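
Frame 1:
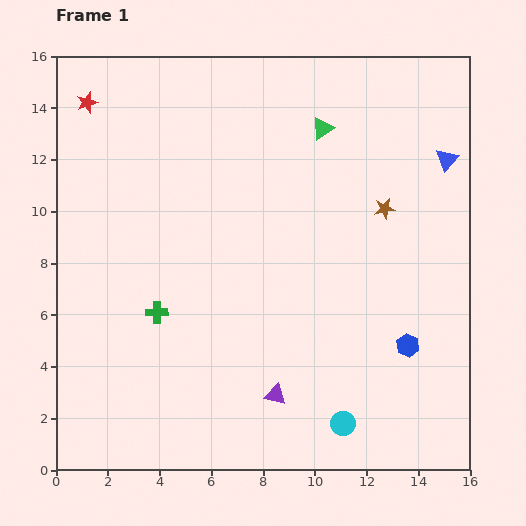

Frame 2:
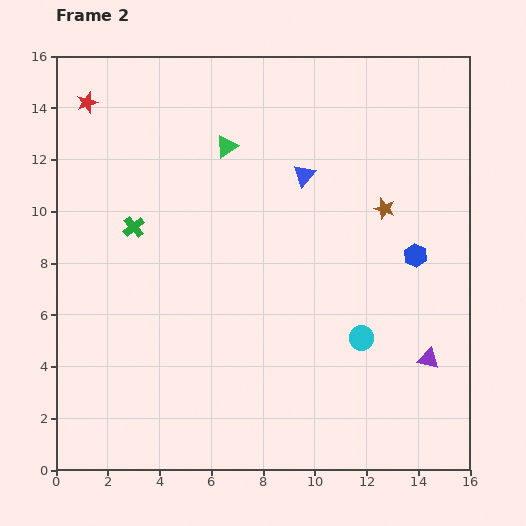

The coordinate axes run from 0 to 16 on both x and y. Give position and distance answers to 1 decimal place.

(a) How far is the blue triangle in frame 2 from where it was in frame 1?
5.5

The blue triangle moved from (15.1, 12.0) to (9.6, 11.4), a distance of √(5.5² + 0.6²) ≈ 5.5.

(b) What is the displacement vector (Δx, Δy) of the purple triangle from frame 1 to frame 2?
(5.9, 1.4)

The purple triangle was at (8.5, 2.9) in frame 1 and (14.4, 4.3) in frame 2.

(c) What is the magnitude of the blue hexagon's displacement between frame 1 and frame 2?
3.5

The blue hexagon moved from (13.6, 4.8) to (13.9, 8.3), a distance of √(0.3² + 3.5²) ≈ 3.5.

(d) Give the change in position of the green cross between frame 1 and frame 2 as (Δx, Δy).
(-0.9, 3.3)

The green cross was at (3.9, 6.1) in frame 1 and (3.0, 9.4) in frame 2.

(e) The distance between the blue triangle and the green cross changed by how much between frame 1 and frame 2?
-5.8

Distance in frame 1: 12.7. Distance in frame 2: 6.9.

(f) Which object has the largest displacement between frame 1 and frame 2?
the purple triangle

(moved 6.1; next 5.5)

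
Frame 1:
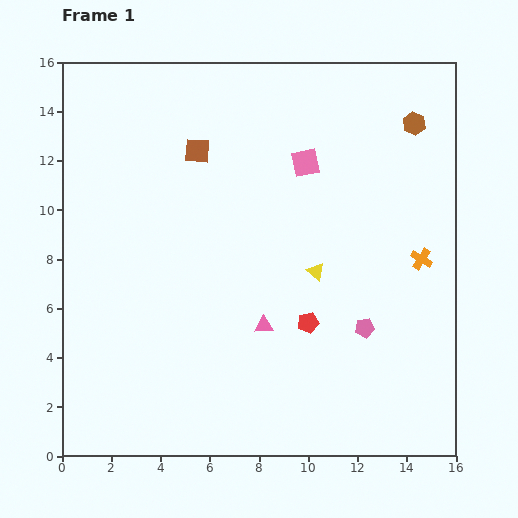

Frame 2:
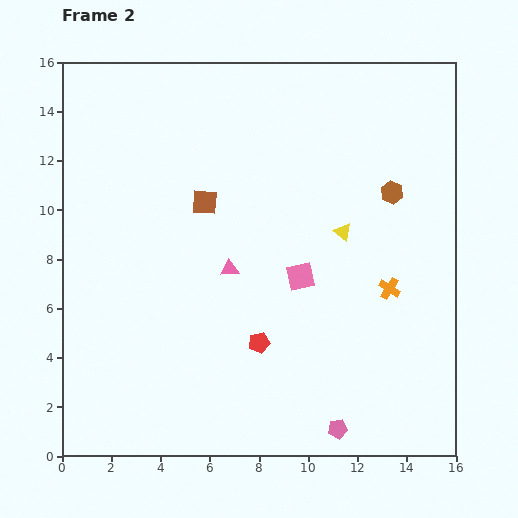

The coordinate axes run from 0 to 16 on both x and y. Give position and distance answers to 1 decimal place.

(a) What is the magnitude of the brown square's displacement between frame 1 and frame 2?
2.1

The brown square moved from (5.5, 12.4) to (5.8, 10.3), a distance of √(0.3² + 2.1²) ≈ 2.1.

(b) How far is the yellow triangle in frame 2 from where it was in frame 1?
1.9

The yellow triangle moved from (10.3, 7.5) to (11.4, 9.1), a distance of √(1.1² + 1.6²) ≈ 1.9.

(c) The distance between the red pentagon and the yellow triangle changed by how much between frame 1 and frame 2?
+3.5

Distance in frame 1: 2.1. Distance in frame 2: 5.6.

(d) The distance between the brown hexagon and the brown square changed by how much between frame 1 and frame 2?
-1.3

Distance in frame 1: 8.9. Distance in frame 2: 7.6.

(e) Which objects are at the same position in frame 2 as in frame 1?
none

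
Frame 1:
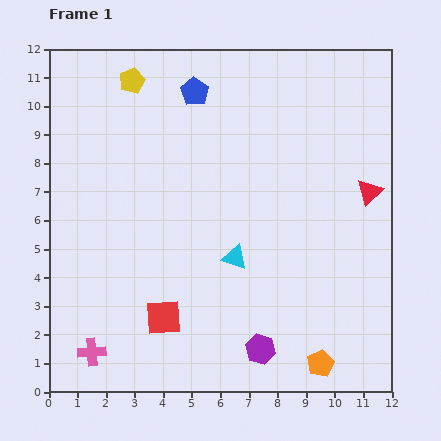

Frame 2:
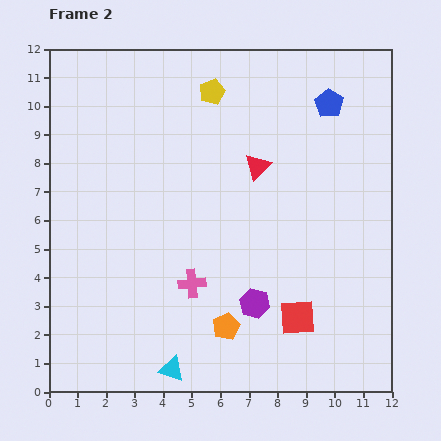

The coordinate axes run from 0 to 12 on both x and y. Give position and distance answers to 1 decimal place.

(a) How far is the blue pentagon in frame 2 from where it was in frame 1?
4.7

The blue pentagon moved from (5.1, 10.5) to (9.8, 10.1), a distance of √(4.7² + 0.4²) ≈ 4.7.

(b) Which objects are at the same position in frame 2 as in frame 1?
none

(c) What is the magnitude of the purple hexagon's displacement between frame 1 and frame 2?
1.6

The purple hexagon moved from (7.4, 1.5) to (7.2, 3.1), a distance of √(0.2² + 1.6²) ≈ 1.6.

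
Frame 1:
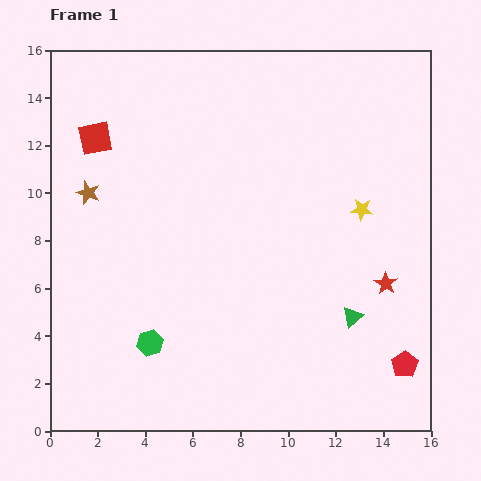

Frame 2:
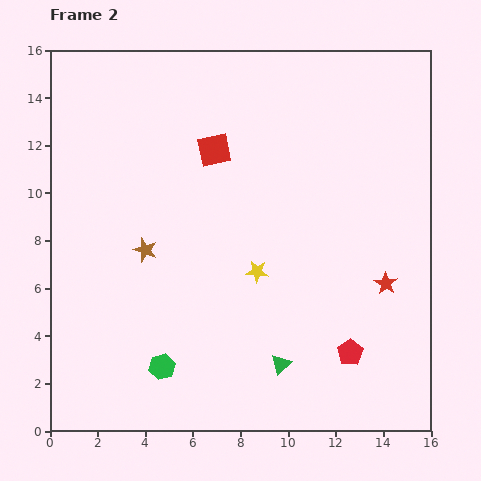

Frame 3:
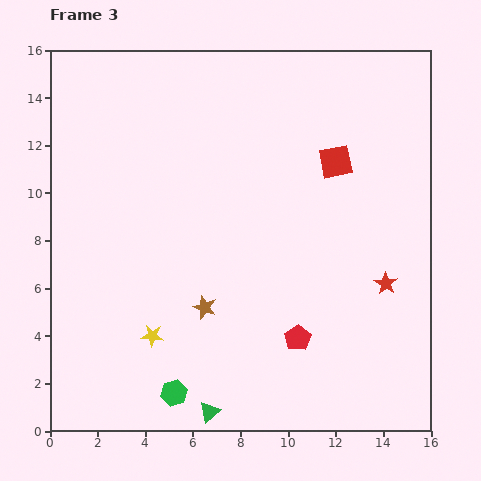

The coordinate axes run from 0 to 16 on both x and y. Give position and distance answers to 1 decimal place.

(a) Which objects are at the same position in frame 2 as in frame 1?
the red star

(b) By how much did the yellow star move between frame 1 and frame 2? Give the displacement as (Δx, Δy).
(-4.4, -2.6)

The yellow star was at (13.1, 9.3) in frame 1 and (8.7, 6.7) in frame 2.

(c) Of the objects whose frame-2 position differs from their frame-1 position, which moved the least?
the green hexagon

(moved 1.1)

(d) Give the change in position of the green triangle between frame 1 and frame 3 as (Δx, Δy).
(-6.0, -4.0)

The green triangle was at (12.7, 4.8) in frame 1 and (6.7, 0.8) in frame 3.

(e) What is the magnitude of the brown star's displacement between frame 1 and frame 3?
6.9

The brown star moved from (1.6, 10.0) to (6.5, 5.2), a distance of √(4.9² + 4.8²) ≈ 6.9.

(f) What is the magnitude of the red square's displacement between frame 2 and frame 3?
5.1

The red square moved from (6.9, 11.8) to (12.0, 11.3), a distance of √(5.1² + 0.5²) ≈ 5.1.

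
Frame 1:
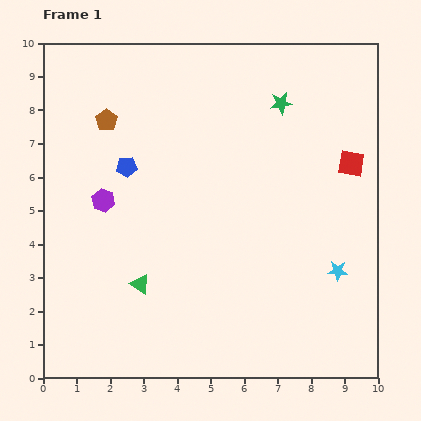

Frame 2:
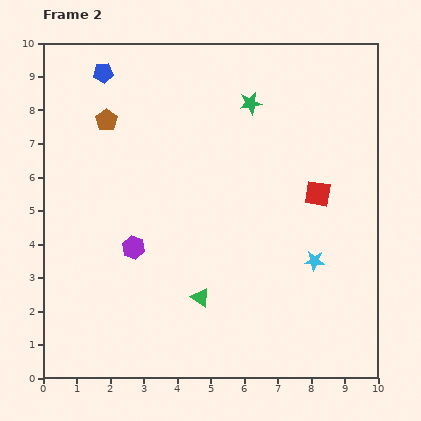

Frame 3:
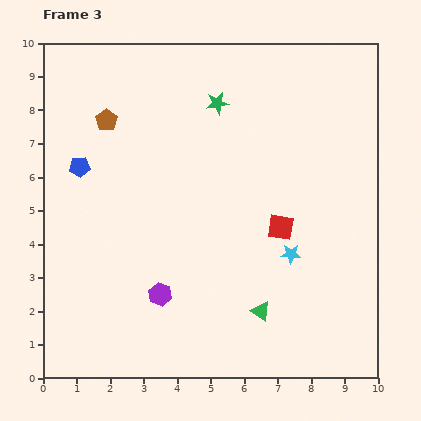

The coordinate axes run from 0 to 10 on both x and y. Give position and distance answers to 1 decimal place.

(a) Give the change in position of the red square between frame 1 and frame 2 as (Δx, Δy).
(-1.0, -0.9)

The red square was at (9.2, 6.4) in frame 1 and (8.2, 5.5) in frame 2.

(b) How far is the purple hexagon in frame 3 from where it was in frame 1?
3.3

The purple hexagon moved from (1.8, 5.3) to (3.5, 2.5), a distance of √(1.7² + 2.8²) ≈ 3.3.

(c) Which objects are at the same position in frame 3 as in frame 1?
the brown pentagon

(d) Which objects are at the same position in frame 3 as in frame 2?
the brown pentagon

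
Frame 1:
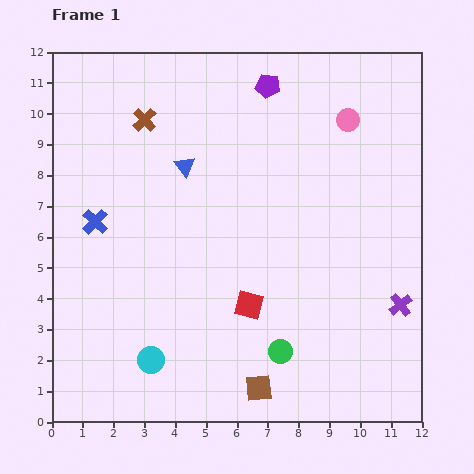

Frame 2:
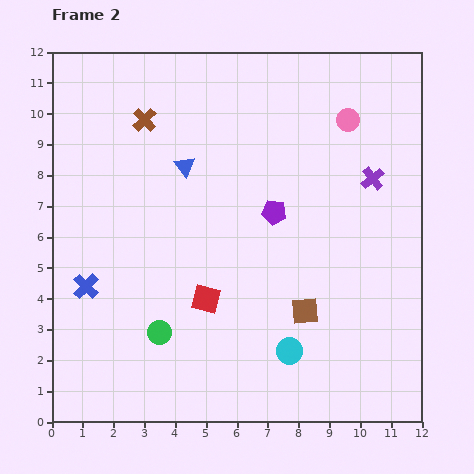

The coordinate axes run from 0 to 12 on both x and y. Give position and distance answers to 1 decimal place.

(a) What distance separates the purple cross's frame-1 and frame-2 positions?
4.2

The purple cross moved from (11.3, 3.8) to (10.4, 7.9), a distance of √(0.9² + 4.1²) ≈ 4.2.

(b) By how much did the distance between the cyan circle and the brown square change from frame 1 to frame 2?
-2.2

Distance in frame 1: 3.6. Distance in frame 2: 1.4.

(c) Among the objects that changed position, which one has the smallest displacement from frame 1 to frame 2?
the red square

(moved 1.4)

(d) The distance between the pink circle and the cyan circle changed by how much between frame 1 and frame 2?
-2.4

Distance in frame 1: 10.1. Distance in frame 2: 7.7.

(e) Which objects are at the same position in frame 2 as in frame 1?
the brown cross, the blue triangle, the pink circle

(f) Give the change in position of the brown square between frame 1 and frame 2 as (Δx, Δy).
(1.5, 2.5)

The brown square was at (6.7, 1.1) in frame 1 and (8.2, 3.6) in frame 2.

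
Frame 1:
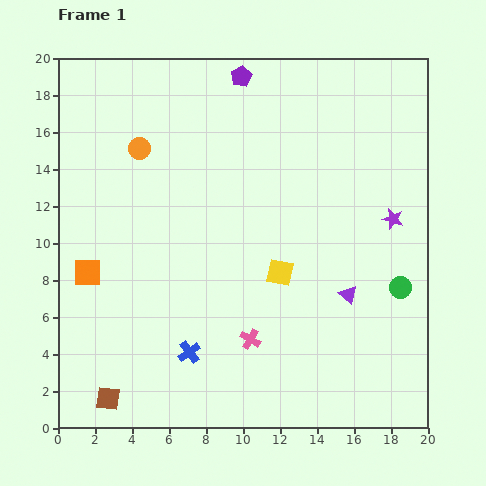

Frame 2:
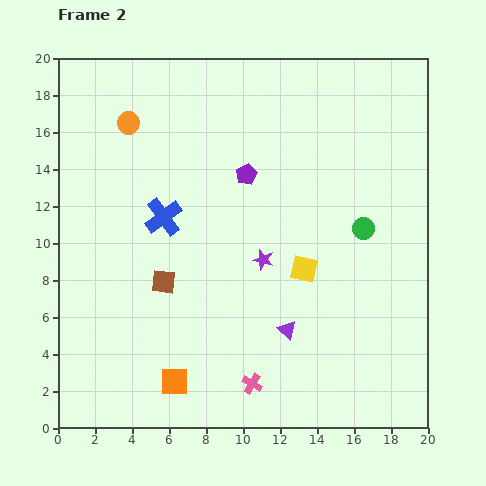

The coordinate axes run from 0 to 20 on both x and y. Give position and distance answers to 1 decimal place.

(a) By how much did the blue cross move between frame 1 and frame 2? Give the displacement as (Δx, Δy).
(-1.4, 7.3)

The blue cross was at (7.1, 4.1) in frame 1 and (5.7, 11.4) in frame 2.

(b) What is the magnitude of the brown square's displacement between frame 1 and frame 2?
7.0

The brown square moved from (2.7, 1.6) to (5.7, 7.9), a distance of √(3.0² + 6.3²) ≈ 7.0.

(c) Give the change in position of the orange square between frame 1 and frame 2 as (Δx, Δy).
(4.7, -5.9)

The orange square was at (1.6, 8.4) in frame 1 and (6.3, 2.5) in frame 2.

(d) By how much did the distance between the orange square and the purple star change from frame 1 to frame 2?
-8.6

Distance in frame 1: 16.8. Distance in frame 2: 8.2.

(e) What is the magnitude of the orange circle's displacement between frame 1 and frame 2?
1.5

The orange circle moved from (4.4, 15.1) to (3.8, 16.5), a distance of √(0.6² + 1.4²) ≈ 1.5.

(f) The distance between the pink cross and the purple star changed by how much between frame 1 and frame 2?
-3.4

Distance in frame 1: 10.1. Distance in frame 2: 6.7.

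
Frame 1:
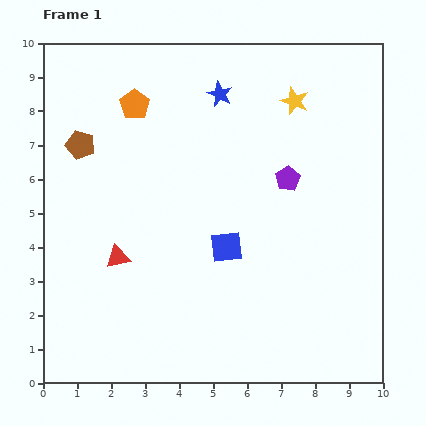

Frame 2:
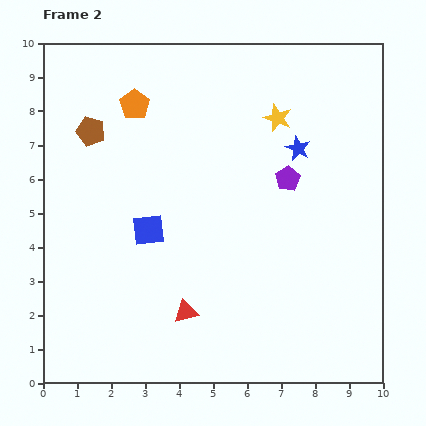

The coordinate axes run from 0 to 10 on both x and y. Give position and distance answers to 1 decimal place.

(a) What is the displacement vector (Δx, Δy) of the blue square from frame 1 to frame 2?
(-2.3, 0.5)

The blue square was at (5.4, 4.0) in frame 1 and (3.1, 4.5) in frame 2.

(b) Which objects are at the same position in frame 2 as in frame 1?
the orange pentagon, the purple pentagon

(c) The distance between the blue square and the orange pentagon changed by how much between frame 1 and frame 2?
-1.3

Distance in frame 1: 5.0. Distance in frame 2: 3.7.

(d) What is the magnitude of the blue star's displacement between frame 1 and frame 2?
2.8

The blue star moved from (5.2, 8.5) to (7.5, 6.9), a distance of √(2.3² + 1.6²) ≈ 2.8.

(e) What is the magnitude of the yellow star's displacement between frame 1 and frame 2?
0.7

The yellow star moved from (7.4, 8.3) to (6.9, 7.8), a distance of √(0.5² + 0.5²) ≈ 0.7.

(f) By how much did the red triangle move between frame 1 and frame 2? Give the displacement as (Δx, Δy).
(2.0, -1.6)

The red triangle was at (2.2, 3.7) in frame 1 and (4.2, 2.1) in frame 2.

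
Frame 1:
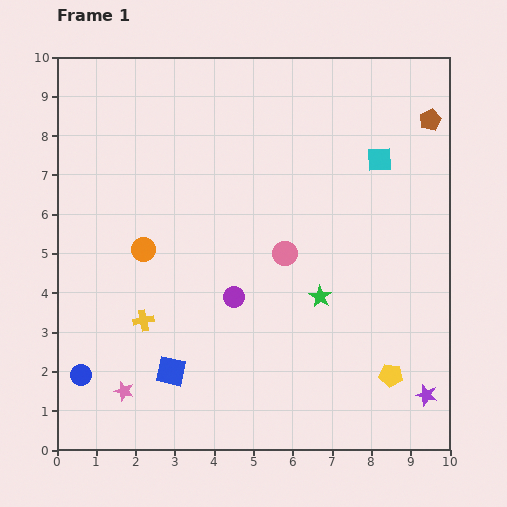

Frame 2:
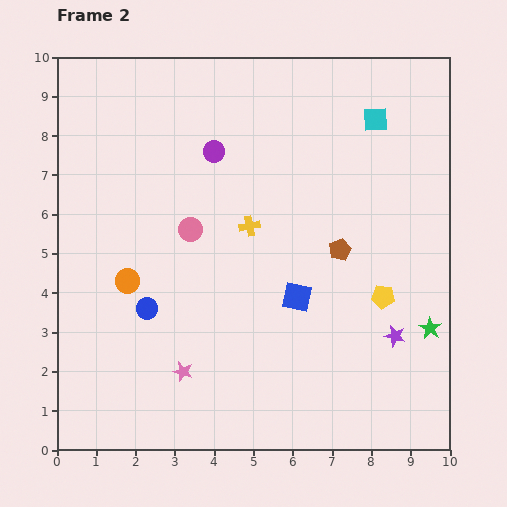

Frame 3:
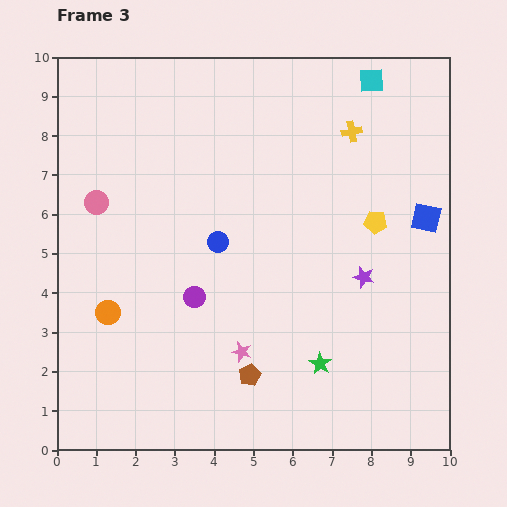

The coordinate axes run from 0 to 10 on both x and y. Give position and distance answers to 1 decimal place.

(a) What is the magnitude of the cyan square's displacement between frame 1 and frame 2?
1.0

The cyan square moved from (8.2, 7.4) to (8.1, 8.4), a distance of √(0.1² + 1.0²) ≈ 1.0.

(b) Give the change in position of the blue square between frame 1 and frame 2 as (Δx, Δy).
(3.2, 1.9)

The blue square was at (2.9, 2.0) in frame 1 and (6.1, 3.9) in frame 2.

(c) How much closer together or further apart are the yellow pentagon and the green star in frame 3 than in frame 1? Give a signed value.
+1.2

Distance in frame 1: 2.7. Distance in frame 3: 3.9.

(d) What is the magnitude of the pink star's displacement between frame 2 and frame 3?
1.6

The pink star moved from (3.2, 2.0) to (4.7, 2.5), a distance of √(1.5² + 0.5²) ≈ 1.6.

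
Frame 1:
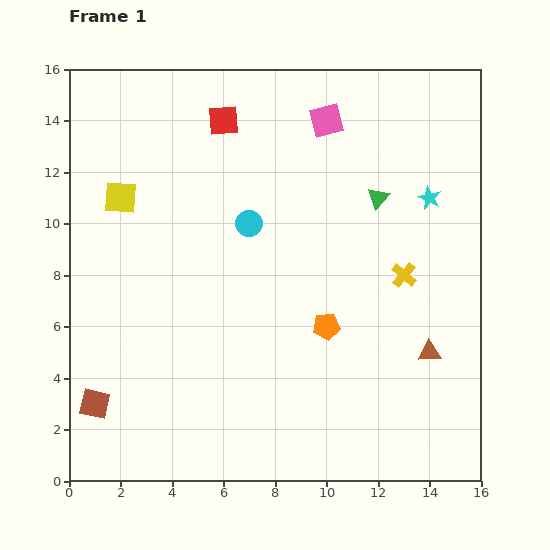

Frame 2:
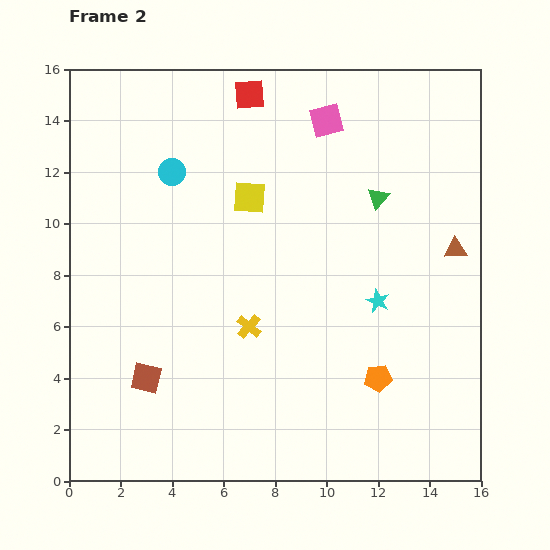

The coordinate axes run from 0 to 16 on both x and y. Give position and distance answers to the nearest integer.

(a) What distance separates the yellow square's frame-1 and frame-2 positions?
5

The yellow square moved from (2, 11) to (7, 11), a distance of √(5² + 0²) ≈ 5.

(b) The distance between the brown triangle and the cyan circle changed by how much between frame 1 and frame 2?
+2

Distance in frame 1: 9. Distance in frame 2: 11.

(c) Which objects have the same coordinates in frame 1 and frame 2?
the pink square, the green triangle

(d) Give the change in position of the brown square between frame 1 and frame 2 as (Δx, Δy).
(2, 1)

The brown square was at (1, 3) in frame 1 and (3, 4) in frame 2.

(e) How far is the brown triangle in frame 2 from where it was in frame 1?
4

The brown triangle moved from (14, 5) to (15, 9), a distance of √(1² + 4²) ≈ 4.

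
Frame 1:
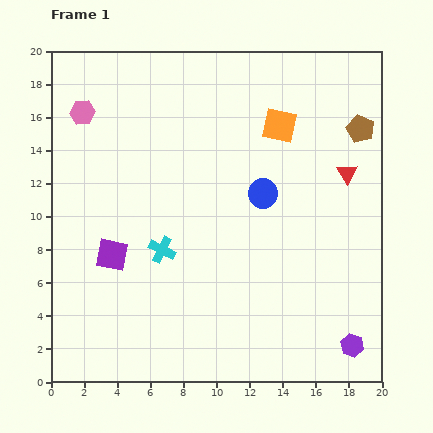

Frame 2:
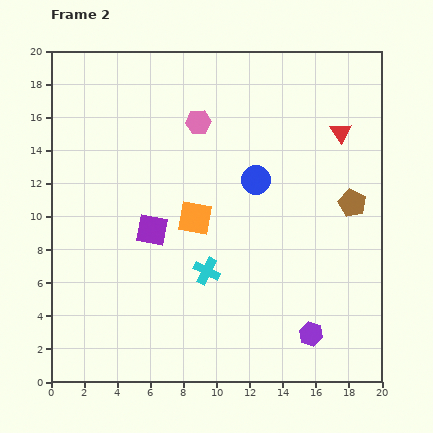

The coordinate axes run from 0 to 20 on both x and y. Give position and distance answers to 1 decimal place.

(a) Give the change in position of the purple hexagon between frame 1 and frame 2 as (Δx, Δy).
(-2.5, 0.7)

The purple hexagon was at (18.2, 2.2) in frame 1 and (15.7, 2.9) in frame 2.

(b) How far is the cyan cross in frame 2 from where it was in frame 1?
3.0

The cyan cross moved from (6.7, 8.0) to (9.4, 6.7), a distance of √(2.7² + 1.3²) ≈ 3.0.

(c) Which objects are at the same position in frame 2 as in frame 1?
none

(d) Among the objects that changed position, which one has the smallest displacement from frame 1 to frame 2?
the blue circle

(moved 0.9)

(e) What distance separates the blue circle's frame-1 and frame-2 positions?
0.9

The blue circle moved from (12.8, 11.4) to (12.4, 12.2), a distance of √(0.4² + 0.8²) ≈ 0.9.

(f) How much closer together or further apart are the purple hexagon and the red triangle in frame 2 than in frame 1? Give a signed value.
+1.9

Distance in frame 1: 10.4. Distance in frame 2: 12.3.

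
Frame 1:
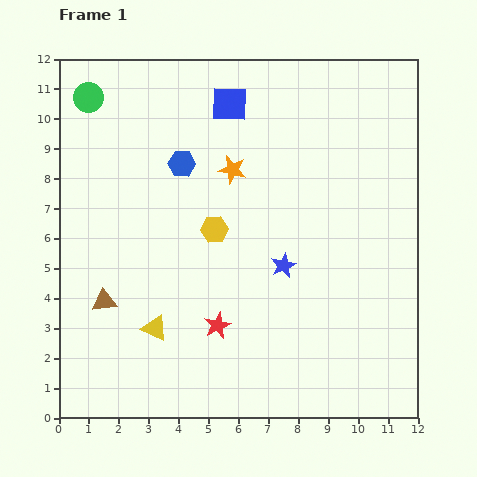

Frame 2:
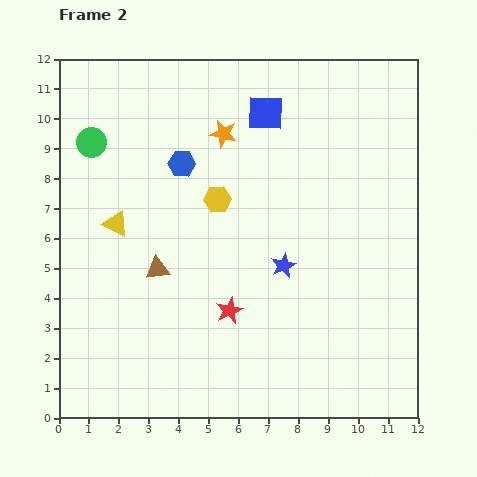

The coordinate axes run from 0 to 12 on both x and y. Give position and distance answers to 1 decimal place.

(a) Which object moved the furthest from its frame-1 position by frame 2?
the yellow triangle

(moved 3.7; next 2.1)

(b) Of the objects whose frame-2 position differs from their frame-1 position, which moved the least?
the red star

(moved 0.6)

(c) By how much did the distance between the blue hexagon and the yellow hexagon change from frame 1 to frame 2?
-0.8

Distance in frame 1: 2.5. Distance in frame 2: 1.7.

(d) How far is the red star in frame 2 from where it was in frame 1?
0.6

The red star moved from (5.3, 3.1) to (5.7, 3.6), a distance of √(0.4² + 0.5²) ≈ 0.6.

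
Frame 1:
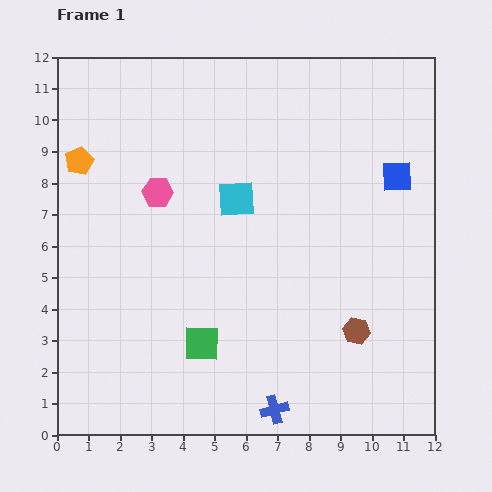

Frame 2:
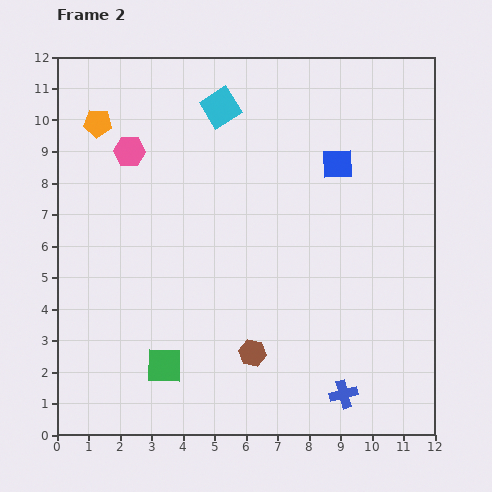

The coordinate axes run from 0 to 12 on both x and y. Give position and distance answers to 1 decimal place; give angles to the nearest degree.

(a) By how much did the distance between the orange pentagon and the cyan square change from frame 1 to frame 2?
-1.2

Distance in frame 1: 5.1. Distance in frame 2: 3.9.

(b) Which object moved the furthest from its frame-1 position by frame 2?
the brown hexagon

(moved 3.4; next 2.9)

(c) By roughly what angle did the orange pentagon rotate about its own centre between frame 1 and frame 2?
29° clockwise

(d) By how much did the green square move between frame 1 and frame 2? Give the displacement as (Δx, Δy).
(-1.2, -0.7)

The green square was at (4.6, 2.9) in frame 1 and (3.4, 2.2) in frame 2.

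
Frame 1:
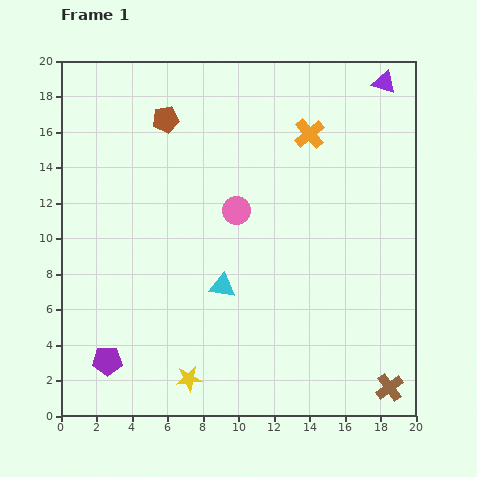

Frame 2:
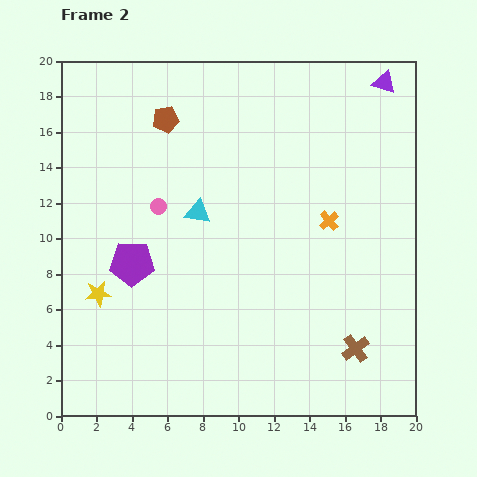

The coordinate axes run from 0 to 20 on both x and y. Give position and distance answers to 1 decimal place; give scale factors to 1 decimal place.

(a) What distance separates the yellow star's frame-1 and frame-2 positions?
7.0

The yellow star moved from (7.2, 2.1) to (2.1, 6.9), a distance of √(5.1² + 4.8²) ≈ 7.0.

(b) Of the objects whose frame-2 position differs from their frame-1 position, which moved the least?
the brown cross

(moved 2.9)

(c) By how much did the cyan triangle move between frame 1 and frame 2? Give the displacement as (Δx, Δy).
(-1.4, 4.2)

The cyan triangle was at (9.1, 7.3) in frame 1 and (7.7, 11.5) in frame 2.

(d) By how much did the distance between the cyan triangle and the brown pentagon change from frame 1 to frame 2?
-4.4

Distance in frame 1: 9.9. Distance in frame 2: 5.5.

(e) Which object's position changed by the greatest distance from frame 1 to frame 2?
the yellow star

(moved 7.0; next 5.7)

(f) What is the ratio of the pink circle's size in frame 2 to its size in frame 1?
0.6×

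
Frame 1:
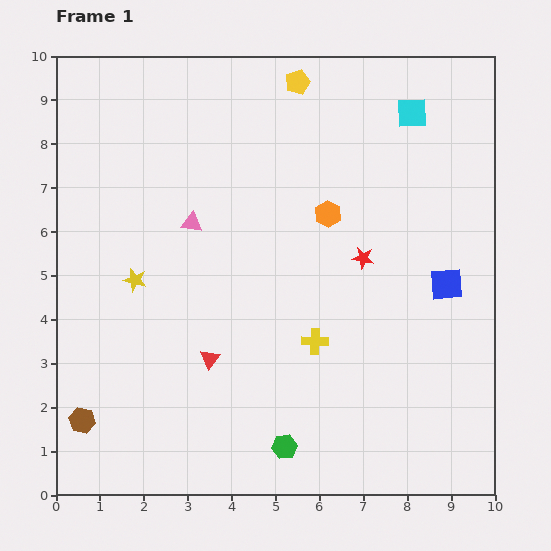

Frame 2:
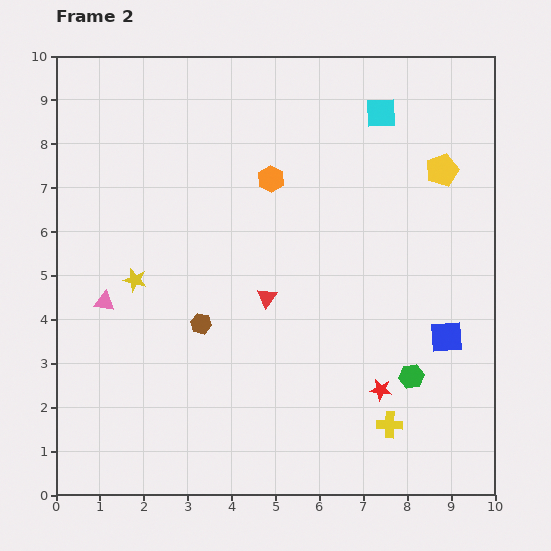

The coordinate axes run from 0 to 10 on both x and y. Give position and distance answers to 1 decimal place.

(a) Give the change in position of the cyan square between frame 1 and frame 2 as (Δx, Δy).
(-0.7, 0.0)

The cyan square was at (8.1, 8.7) in frame 1 and (7.4, 8.7) in frame 2.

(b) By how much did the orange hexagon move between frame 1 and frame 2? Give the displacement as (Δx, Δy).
(-1.3, 0.8)

The orange hexagon was at (6.2, 6.4) in frame 1 and (4.9, 7.2) in frame 2.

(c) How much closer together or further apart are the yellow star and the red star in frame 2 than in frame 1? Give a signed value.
+0.9

Distance in frame 1: 5.2. Distance in frame 2: 6.1.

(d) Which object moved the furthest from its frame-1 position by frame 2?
the yellow pentagon

(moved 3.9; next 3.5)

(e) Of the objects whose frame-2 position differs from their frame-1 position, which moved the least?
the cyan square

(moved 0.7)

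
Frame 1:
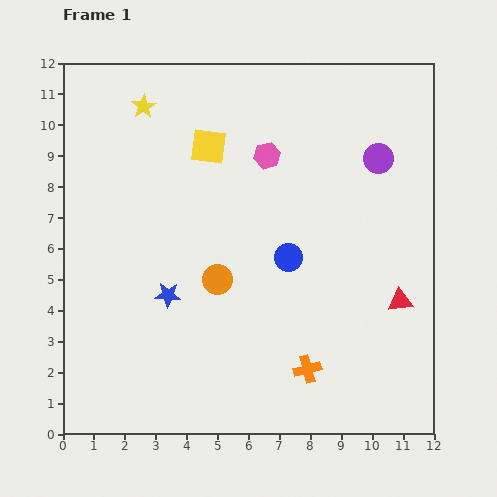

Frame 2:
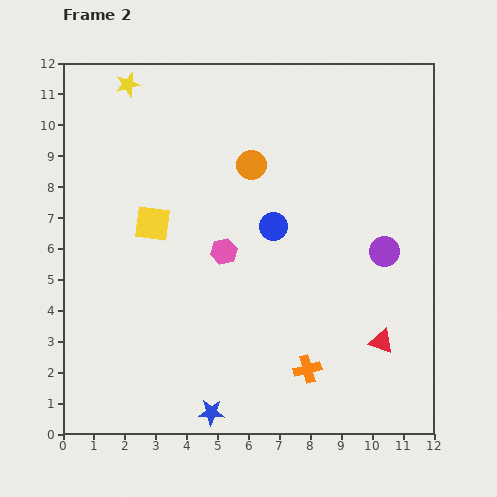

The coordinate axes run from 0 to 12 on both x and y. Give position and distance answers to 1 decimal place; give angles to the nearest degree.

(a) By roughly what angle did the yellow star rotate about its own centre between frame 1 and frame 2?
18° clockwise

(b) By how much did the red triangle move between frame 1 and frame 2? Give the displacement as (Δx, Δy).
(-0.6, -1.3)

The red triangle was at (10.9, 4.3) in frame 1 and (10.3, 3.0) in frame 2.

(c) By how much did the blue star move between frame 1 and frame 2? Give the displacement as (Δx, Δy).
(1.4, -3.8)

The blue star was at (3.4, 4.5) in frame 1 and (4.8, 0.7) in frame 2.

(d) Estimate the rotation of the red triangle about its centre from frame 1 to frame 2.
27° clockwise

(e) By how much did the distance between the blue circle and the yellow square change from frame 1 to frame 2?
-0.5

Distance in frame 1: 4.4. Distance in frame 2: 3.9.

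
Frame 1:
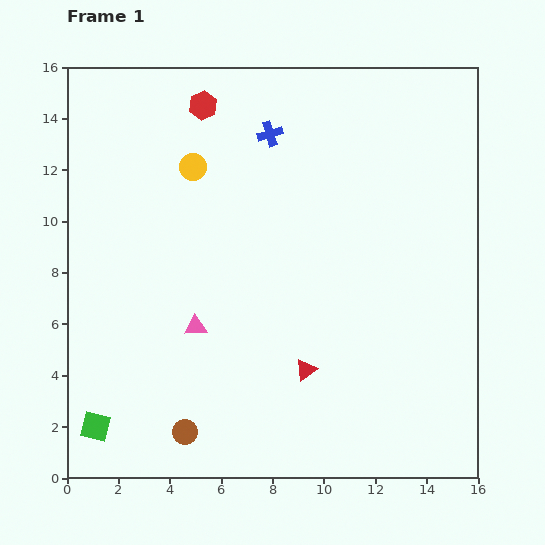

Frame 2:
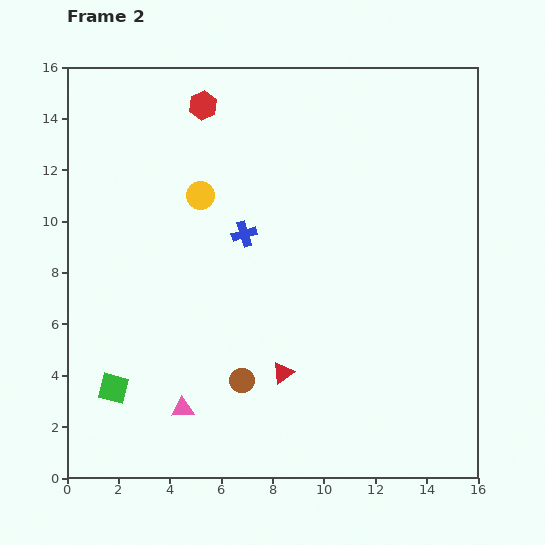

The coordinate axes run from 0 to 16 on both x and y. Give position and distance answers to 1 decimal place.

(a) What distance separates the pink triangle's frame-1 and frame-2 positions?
3.2

The pink triangle moved from (5.0, 5.9) to (4.5, 2.7), a distance of √(0.5² + 3.2²) ≈ 3.2.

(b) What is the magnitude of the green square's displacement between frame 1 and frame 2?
1.7

The green square moved from (1.1, 2.0) to (1.8, 3.5), a distance of √(0.7² + 1.5²) ≈ 1.7.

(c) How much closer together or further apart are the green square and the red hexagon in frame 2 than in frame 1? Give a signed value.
-1.7

Distance in frame 1: 13.2. Distance in frame 2: 11.5.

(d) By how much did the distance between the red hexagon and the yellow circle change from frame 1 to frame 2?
+1.1

Distance in frame 1: 2.4. Distance in frame 2: 3.5.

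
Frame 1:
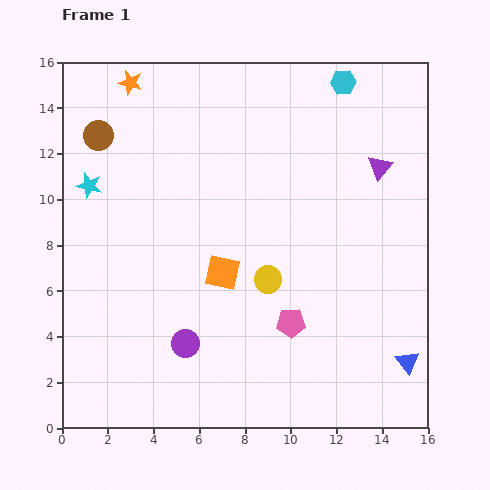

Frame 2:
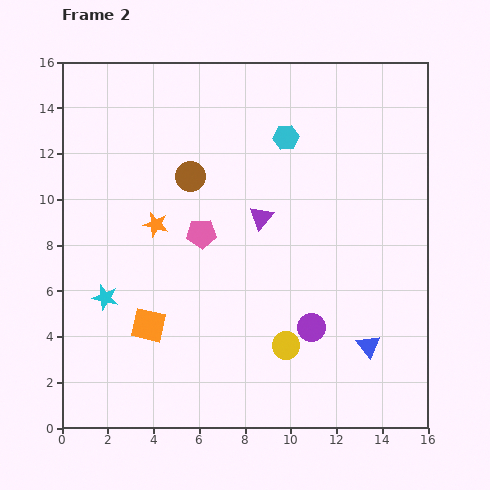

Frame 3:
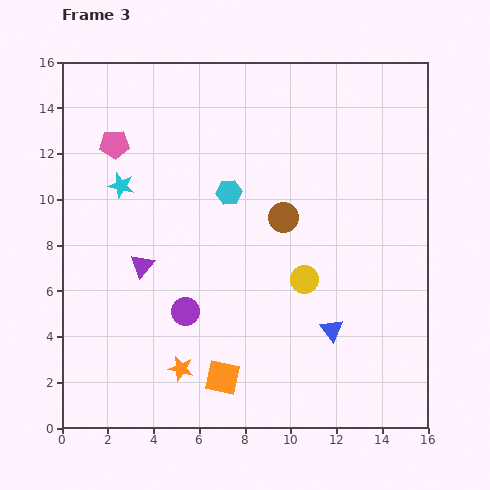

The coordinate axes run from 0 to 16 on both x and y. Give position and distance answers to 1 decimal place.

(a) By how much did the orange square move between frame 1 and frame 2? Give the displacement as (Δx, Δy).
(-3.2, -2.3)

The orange square was at (7.0, 6.8) in frame 1 and (3.8, 4.5) in frame 2.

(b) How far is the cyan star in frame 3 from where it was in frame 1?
1.4

The cyan star moved from (1.2, 10.6) to (2.6, 10.6), a distance of √(1.4² + 0.0²) ≈ 1.4.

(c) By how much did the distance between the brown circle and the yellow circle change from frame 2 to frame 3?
-5.7

Distance in frame 2: 8.5. Distance in frame 3: 2.8.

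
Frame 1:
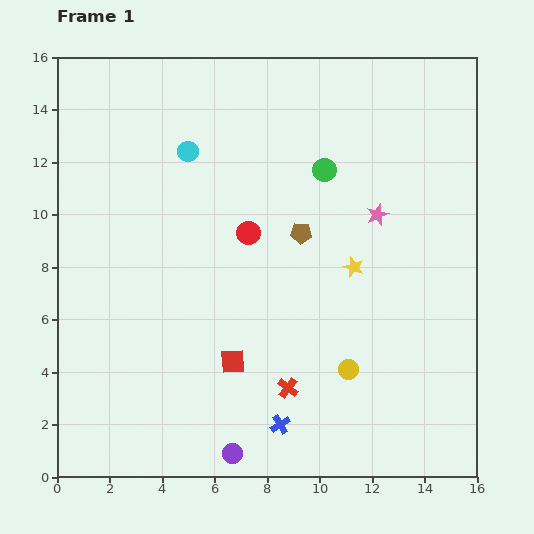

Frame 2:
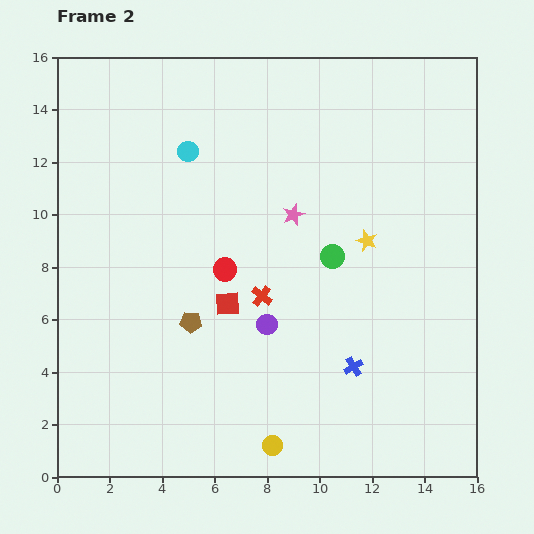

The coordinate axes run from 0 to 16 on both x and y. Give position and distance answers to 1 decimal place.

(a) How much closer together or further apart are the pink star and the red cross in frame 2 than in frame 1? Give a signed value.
-4.1

Distance in frame 1: 7.4. Distance in frame 2: 3.3.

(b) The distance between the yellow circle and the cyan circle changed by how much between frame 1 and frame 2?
+1.3

Distance in frame 1: 10.3. Distance in frame 2: 11.6.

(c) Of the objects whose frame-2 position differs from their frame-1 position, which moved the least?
the yellow star

(moved 1.1)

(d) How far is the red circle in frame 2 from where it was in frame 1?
1.7

The red circle moved from (7.3, 9.3) to (6.4, 7.9), a distance of √(0.9² + 1.4²) ≈ 1.7.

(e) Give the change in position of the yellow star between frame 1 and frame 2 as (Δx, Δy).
(0.5, 1.0)

The yellow star was at (11.3, 8.0) in frame 1 and (11.8, 9.0) in frame 2.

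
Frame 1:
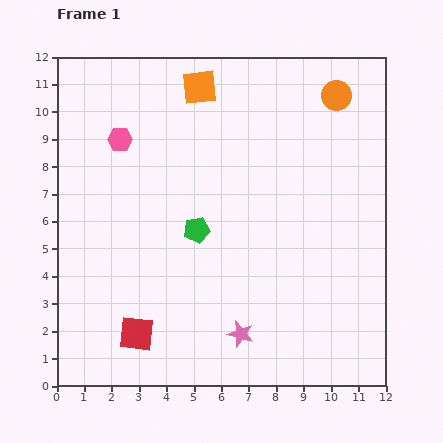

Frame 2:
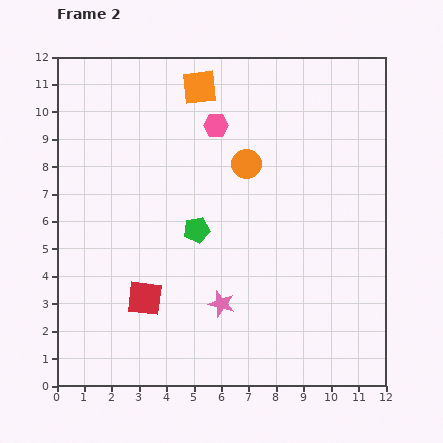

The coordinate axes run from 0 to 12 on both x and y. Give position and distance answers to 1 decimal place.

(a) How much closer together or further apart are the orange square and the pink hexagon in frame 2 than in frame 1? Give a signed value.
-2.0

Distance in frame 1: 3.5. Distance in frame 2: 1.5.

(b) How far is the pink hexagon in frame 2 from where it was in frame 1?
3.5

The pink hexagon moved from (2.3, 9.0) to (5.8, 9.5), a distance of √(3.5² + 0.5²) ≈ 3.5.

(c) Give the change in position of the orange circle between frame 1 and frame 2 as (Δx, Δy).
(-3.3, -2.5)

The orange circle was at (10.2, 10.6) in frame 1 and (6.9, 8.1) in frame 2.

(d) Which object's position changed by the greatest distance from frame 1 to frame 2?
the orange circle

(moved 4.1; next 3.5)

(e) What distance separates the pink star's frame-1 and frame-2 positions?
1.3

The pink star moved from (6.7, 1.9) to (6.0, 3.0), a distance of √(0.7² + 1.1²) ≈ 1.3.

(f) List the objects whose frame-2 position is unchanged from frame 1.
the green pentagon, the orange square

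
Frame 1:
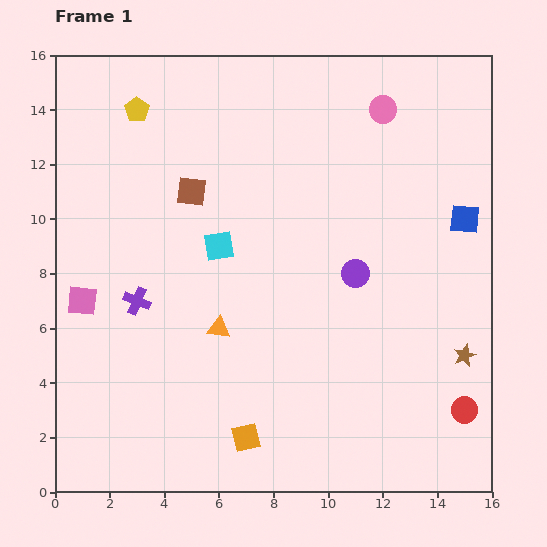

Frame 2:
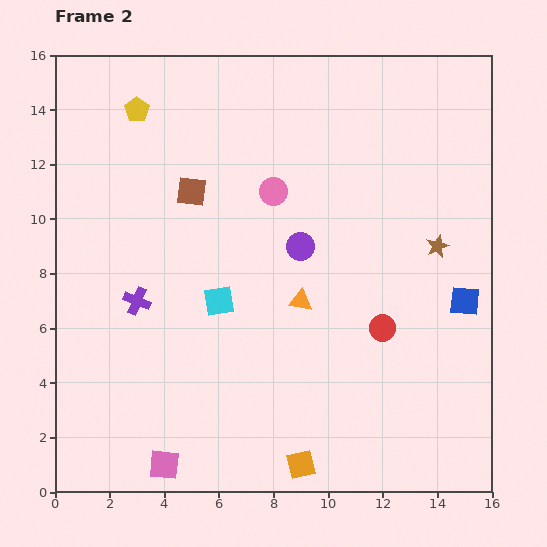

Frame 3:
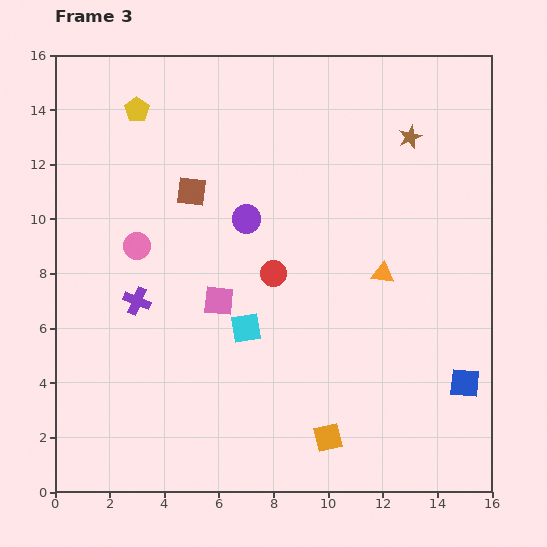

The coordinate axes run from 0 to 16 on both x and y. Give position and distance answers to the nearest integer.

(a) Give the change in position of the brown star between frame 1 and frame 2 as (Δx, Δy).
(-1, 4)

The brown star was at (15, 5) in frame 1 and (14, 9) in frame 2.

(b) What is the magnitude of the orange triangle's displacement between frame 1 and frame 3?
6

The orange triangle moved from (6, 6) to (12, 8), a distance of √(6² + 2²) ≈ 6.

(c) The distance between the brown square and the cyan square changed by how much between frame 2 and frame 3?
+1

Distance in frame 2: 4. Distance in frame 3: 5.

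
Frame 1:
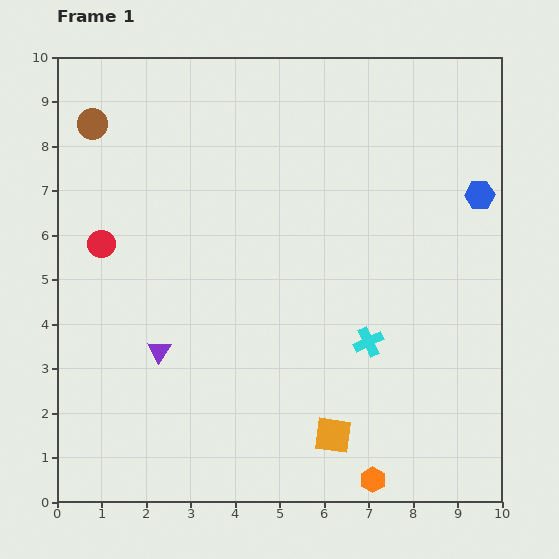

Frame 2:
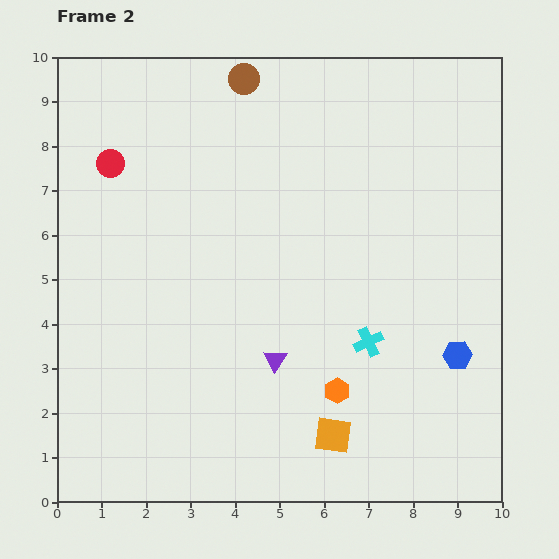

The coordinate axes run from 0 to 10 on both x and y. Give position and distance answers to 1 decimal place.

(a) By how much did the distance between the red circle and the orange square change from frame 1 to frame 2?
+1.2

Distance in frame 1: 6.7. Distance in frame 2: 7.9.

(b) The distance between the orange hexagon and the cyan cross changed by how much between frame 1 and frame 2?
-1.8

Distance in frame 1: 3.1. Distance in frame 2: 1.3.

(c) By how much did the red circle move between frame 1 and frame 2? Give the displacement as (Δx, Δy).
(0.2, 1.8)

The red circle was at (1.0, 5.8) in frame 1 and (1.2, 7.6) in frame 2.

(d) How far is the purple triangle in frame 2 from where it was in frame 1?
2.6

The purple triangle moved from (2.3, 3.4) to (4.9, 3.2), a distance of √(2.6² + 0.2²) ≈ 2.6.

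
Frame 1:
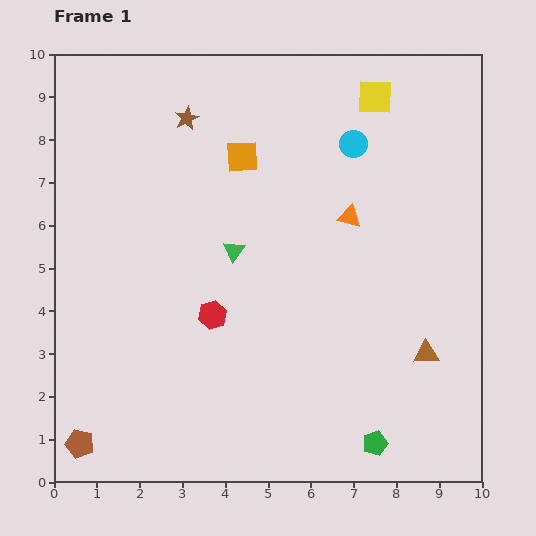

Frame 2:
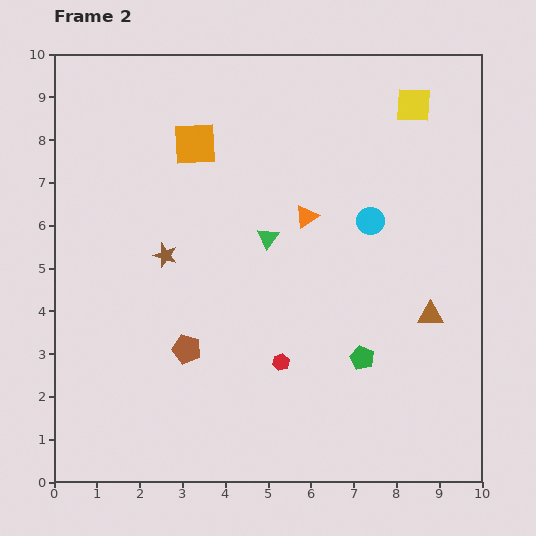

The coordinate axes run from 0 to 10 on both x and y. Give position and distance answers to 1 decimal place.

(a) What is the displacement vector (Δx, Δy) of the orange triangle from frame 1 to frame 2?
(-1.0, 0.0)

The orange triangle was at (6.9, 6.2) in frame 1 and (5.9, 6.2) in frame 2.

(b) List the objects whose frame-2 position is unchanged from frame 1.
none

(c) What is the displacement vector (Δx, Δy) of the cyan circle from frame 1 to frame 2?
(0.4, -1.8)

The cyan circle was at (7.0, 7.9) in frame 1 and (7.4, 6.1) in frame 2.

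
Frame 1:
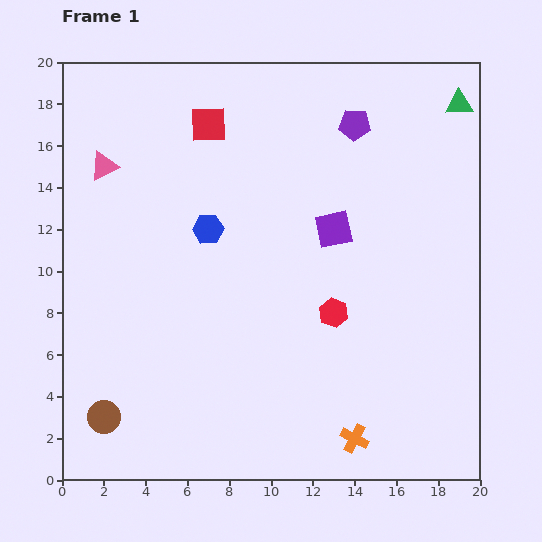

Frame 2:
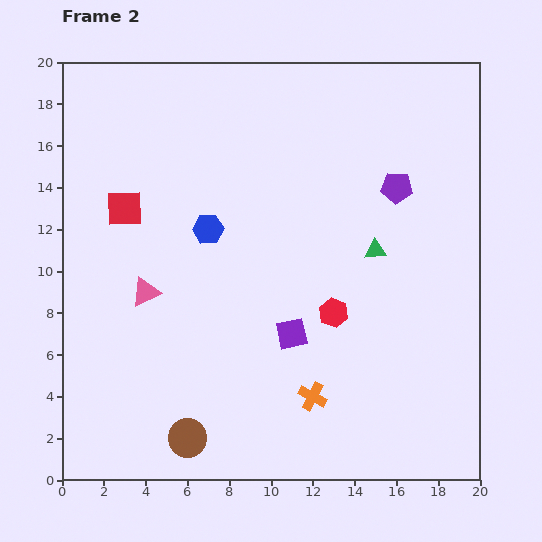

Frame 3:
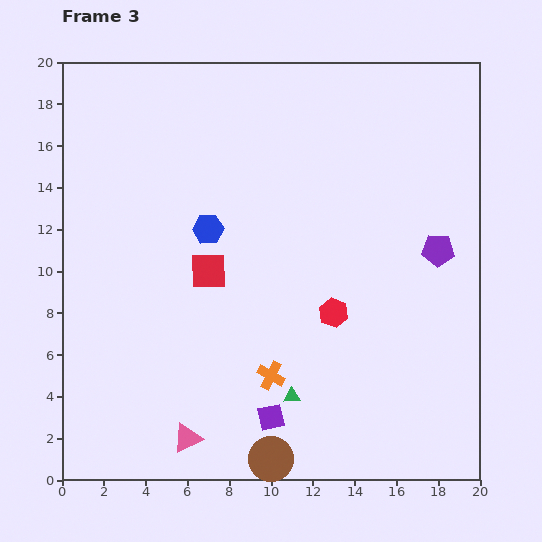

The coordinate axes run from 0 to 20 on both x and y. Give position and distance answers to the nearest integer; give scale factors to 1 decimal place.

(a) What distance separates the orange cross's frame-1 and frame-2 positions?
3

The orange cross moved from (14, 2) to (12, 4), a distance of √(2² + 2²) ≈ 3.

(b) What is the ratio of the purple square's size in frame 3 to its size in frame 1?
0.7×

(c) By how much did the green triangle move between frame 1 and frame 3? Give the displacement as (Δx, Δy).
(-8, -14)

The green triangle was at (19, 18) in frame 1 and (11, 4) in frame 3.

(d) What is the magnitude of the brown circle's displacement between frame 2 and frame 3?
4

The brown circle moved from (6, 2) to (10, 1), a distance of √(4² + 1²) ≈ 4.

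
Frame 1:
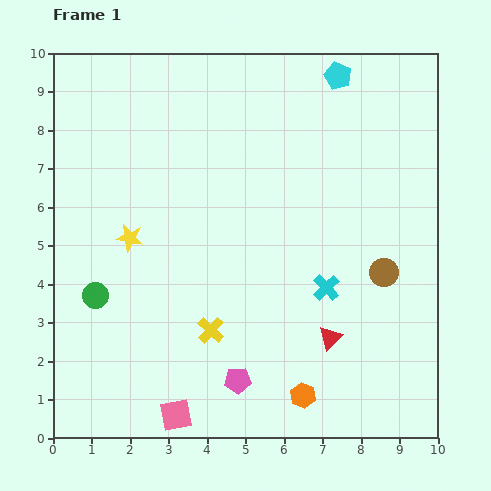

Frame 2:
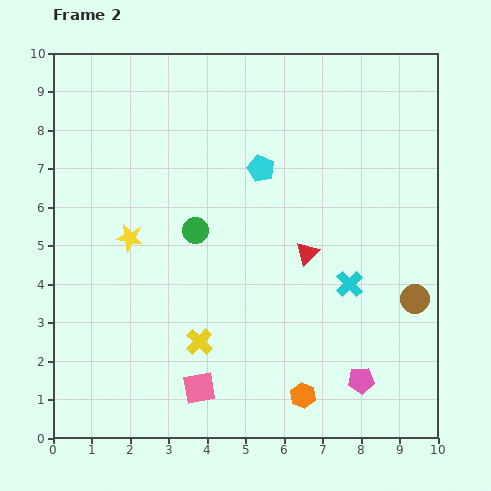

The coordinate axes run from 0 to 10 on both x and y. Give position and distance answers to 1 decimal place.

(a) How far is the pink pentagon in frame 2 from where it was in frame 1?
3.2

The pink pentagon moved from (4.8, 1.5) to (8.0, 1.5), a distance of √(3.2² + 0.0²) ≈ 3.2.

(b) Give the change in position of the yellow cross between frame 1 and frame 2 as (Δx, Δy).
(-0.3, -0.3)

The yellow cross was at (4.1, 2.8) in frame 1 and (3.8, 2.5) in frame 2.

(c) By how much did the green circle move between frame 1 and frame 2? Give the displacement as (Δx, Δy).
(2.6, 1.7)

The green circle was at (1.1, 3.7) in frame 1 and (3.7, 5.4) in frame 2.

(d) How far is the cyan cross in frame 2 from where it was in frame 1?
0.6

The cyan cross moved from (7.1, 3.9) to (7.7, 4.0), a distance of √(0.6² + 0.1²) ≈ 0.6.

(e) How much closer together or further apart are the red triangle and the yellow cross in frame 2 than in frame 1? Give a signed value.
+0.5

Distance in frame 1: 3.1. Distance in frame 2: 3.6.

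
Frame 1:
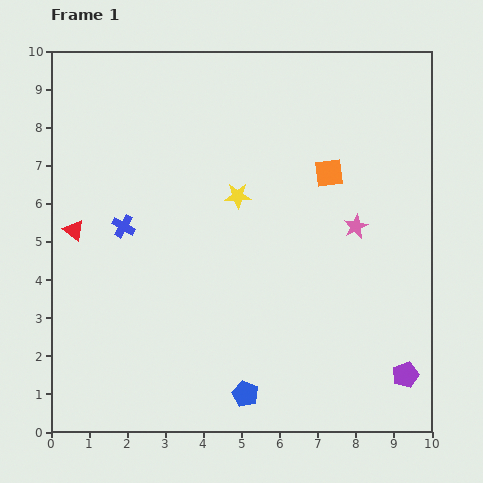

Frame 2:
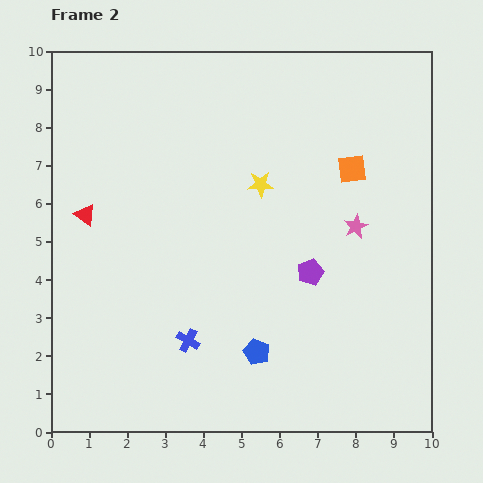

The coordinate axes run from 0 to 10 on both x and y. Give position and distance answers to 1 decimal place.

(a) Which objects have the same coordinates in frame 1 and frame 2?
the pink star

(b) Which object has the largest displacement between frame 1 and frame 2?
the purple pentagon

(moved 3.7; next 3.4)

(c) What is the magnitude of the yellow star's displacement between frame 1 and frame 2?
0.7

The yellow star moved from (4.9, 6.2) to (5.5, 6.5), a distance of √(0.6² + 0.3²) ≈ 0.7.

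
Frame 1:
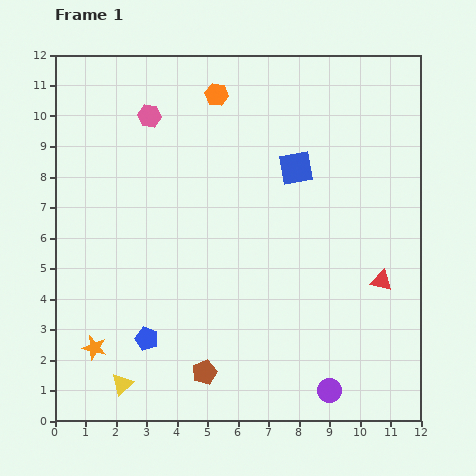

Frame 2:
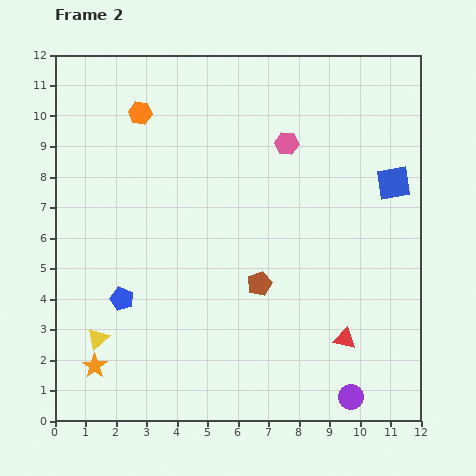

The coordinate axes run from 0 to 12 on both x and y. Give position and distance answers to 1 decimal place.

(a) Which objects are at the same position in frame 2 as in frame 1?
none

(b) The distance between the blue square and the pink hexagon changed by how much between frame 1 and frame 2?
-1.4

Distance in frame 1: 5.1. Distance in frame 2: 3.7.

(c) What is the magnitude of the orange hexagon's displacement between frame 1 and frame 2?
2.6

The orange hexagon moved from (5.3, 10.7) to (2.8, 10.1), a distance of √(2.5² + 0.6²) ≈ 2.6.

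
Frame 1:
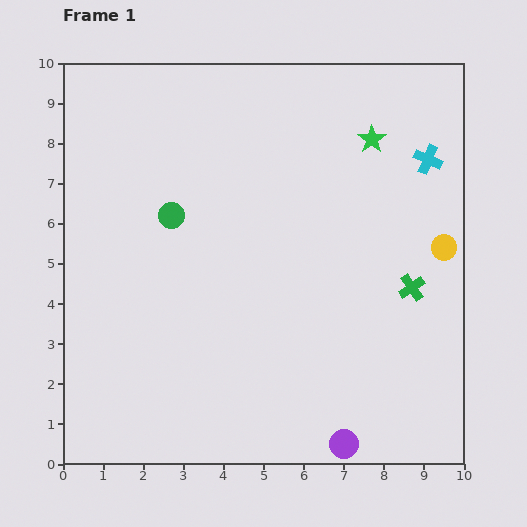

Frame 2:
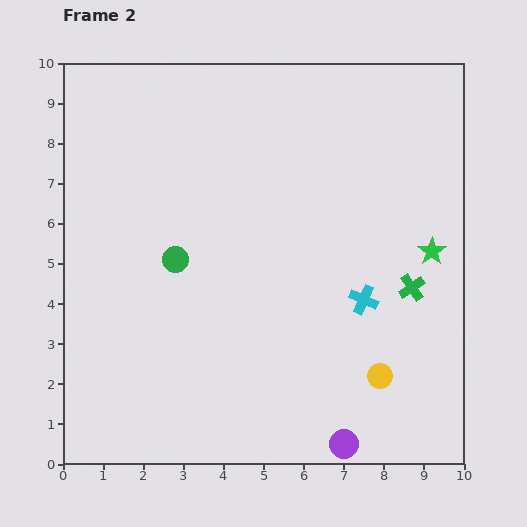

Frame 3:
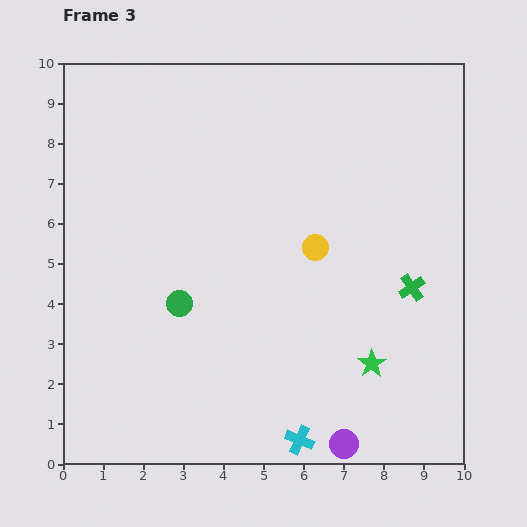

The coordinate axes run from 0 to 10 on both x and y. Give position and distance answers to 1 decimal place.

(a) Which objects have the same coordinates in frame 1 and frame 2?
the green cross, the purple circle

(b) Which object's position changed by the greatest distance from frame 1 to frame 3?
the cyan cross

(moved 7.7; next 5.6)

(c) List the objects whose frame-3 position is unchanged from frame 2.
the green cross, the purple circle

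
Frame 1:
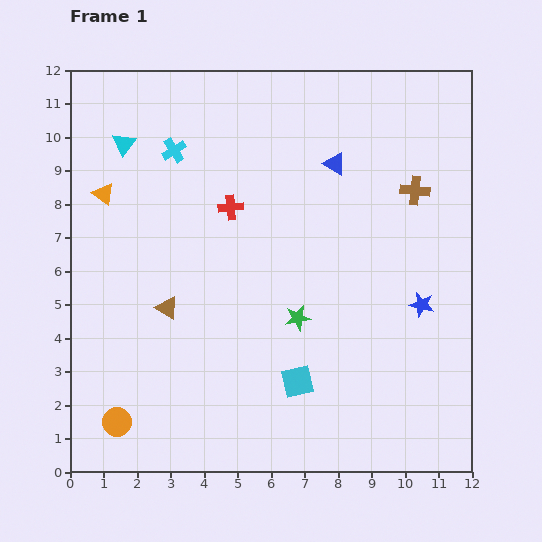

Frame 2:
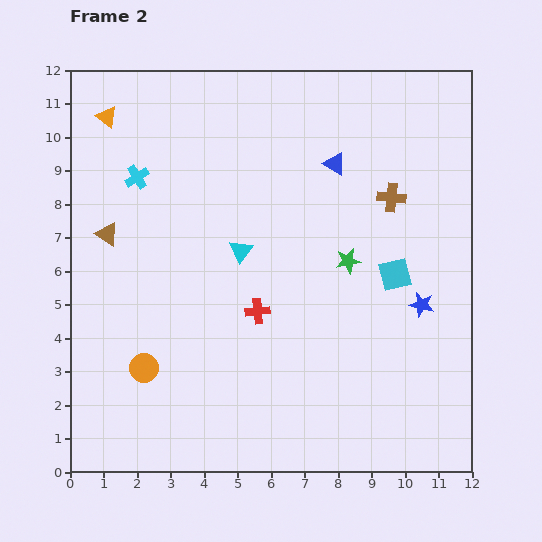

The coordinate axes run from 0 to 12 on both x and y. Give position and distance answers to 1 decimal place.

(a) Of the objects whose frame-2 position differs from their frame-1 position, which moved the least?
the brown cross

(moved 0.7)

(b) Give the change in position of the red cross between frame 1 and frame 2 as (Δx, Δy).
(0.8, -3.1)

The red cross was at (4.8, 7.9) in frame 1 and (5.6, 4.8) in frame 2.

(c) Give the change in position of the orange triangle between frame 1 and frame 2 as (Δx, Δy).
(0.1, 2.3)

The orange triangle was at (1.0, 8.3) in frame 1 and (1.1, 10.6) in frame 2.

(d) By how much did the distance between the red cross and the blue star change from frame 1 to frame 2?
-1.5

Distance in frame 1: 6.4. Distance in frame 2: 4.9.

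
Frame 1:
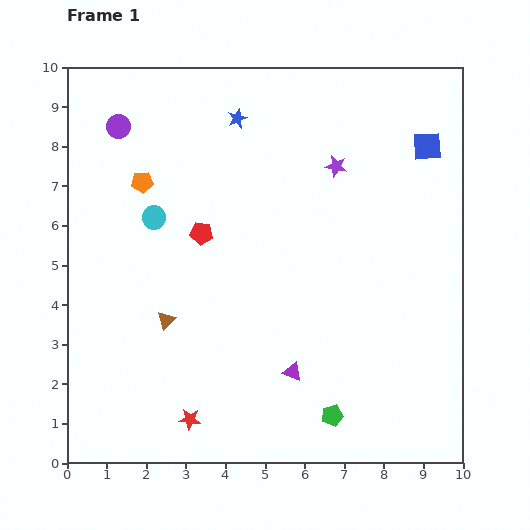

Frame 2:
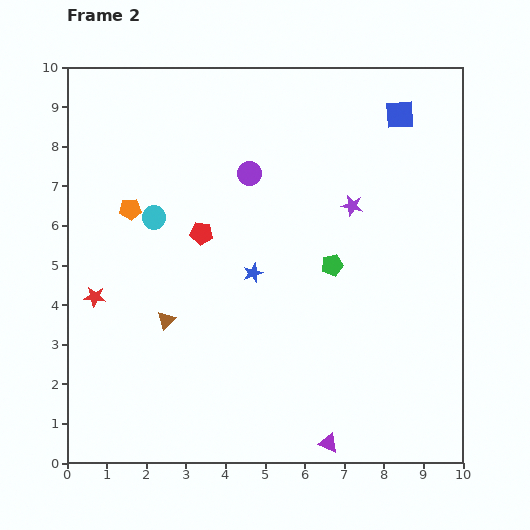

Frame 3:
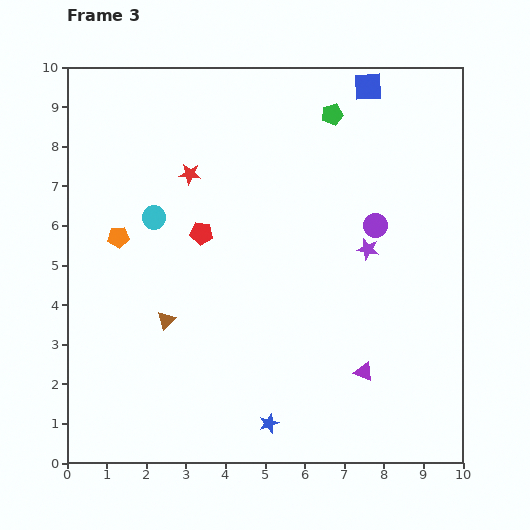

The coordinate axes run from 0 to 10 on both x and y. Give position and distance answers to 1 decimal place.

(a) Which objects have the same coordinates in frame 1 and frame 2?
the red pentagon, the cyan circle, the brown triangle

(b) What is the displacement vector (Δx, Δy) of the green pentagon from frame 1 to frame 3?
(0.0, 7.6)

The green pentagon was at (6.7, 1.2) in frame 1 and (6.7, 8.8) in frame 3.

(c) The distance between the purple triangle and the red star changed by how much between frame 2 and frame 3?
-0.3

Distance in frame 2: 7.0. Distance in frame 3: 6.7.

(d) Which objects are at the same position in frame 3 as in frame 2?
the red pentagon, the cyan circle, the brown triangle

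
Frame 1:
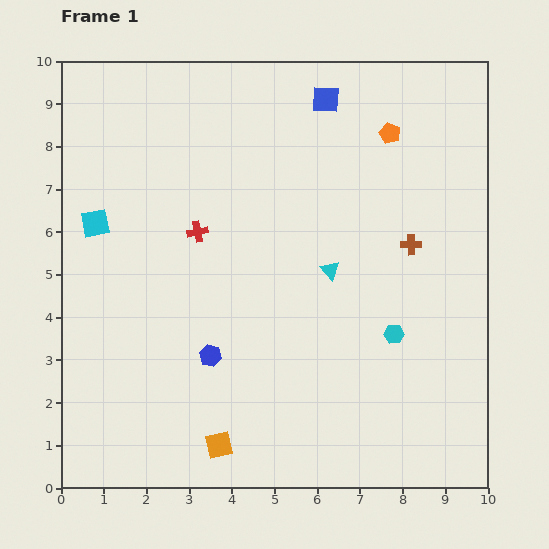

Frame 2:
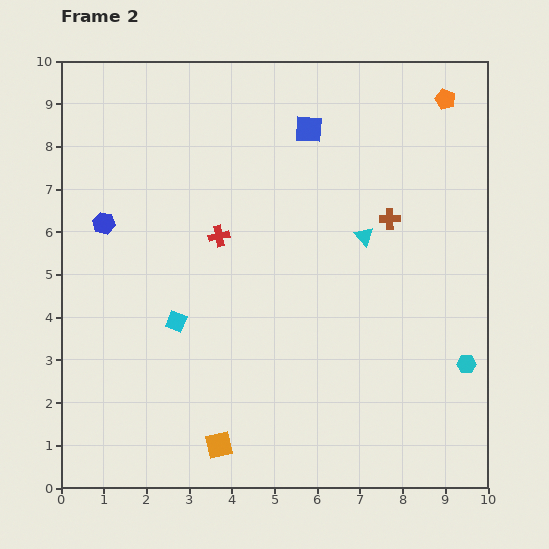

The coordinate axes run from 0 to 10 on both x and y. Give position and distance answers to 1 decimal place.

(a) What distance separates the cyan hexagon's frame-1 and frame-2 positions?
1.8

The cyan hexagon moved from (7.8, 3.6) to (9.5, 2.9), a distance of √(1.7² + 0.7²) ≈ 1.8.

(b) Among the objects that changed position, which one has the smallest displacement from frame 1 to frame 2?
the red cross

(moved 0.5)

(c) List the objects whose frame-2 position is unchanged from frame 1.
the orange square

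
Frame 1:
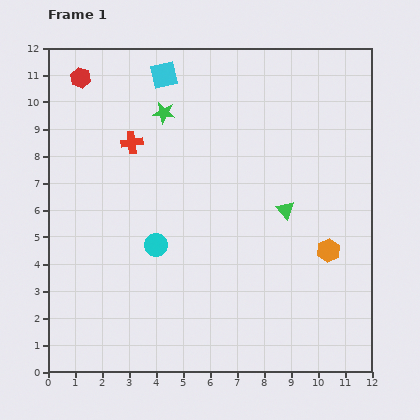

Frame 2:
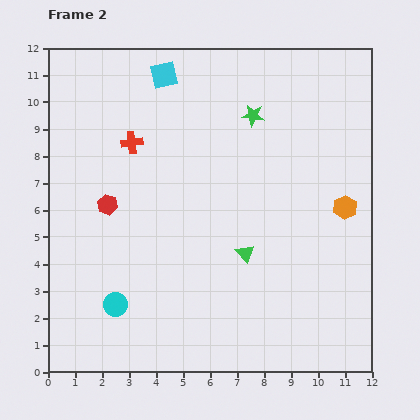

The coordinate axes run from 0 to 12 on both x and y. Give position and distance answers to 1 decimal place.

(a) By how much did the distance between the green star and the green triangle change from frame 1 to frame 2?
-0.7

Distance in frame 1: 5.8. Distance in frame 2: 5.1.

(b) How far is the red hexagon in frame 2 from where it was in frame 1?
4.8

The red hexagon moved from (1.2, 10.9) to (2.2, 6.2), a distance of √(1.0² + 4.7²) ≈ 4.8.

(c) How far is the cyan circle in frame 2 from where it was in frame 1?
2.7

The cyan circle moved from (4.0, 4.7) to (2.5, 2.5), a distance of √(1.5² + 2.2²) ≈ 2.7.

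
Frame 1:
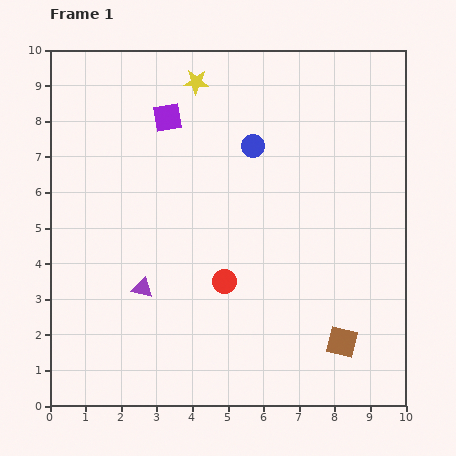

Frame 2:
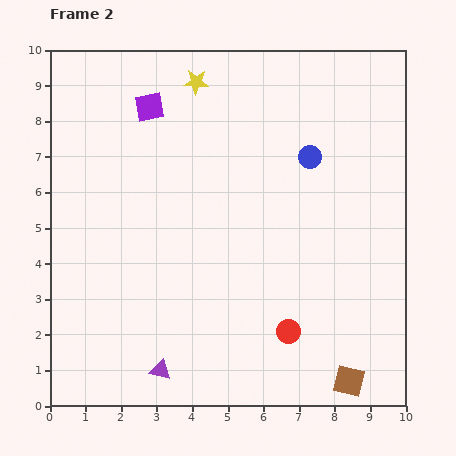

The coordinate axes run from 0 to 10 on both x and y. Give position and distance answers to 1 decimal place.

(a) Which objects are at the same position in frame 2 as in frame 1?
the yellow star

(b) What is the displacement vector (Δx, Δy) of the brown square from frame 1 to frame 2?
(0.2, -1.1)

The brown square was at (8.2, 1.8) in frame 1 and (8.4, 0.7) in frame 2.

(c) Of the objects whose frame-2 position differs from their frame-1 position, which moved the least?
the purple square

(moved 0.6)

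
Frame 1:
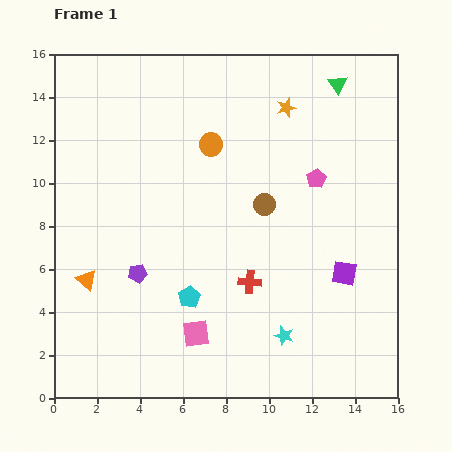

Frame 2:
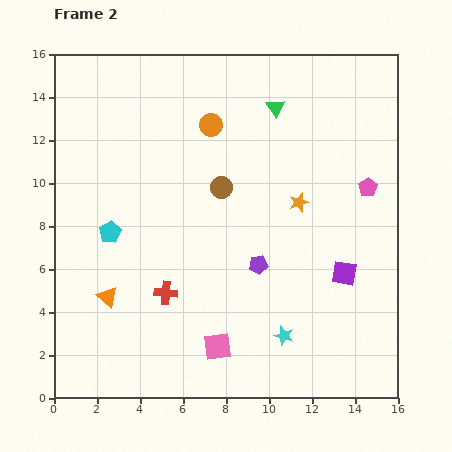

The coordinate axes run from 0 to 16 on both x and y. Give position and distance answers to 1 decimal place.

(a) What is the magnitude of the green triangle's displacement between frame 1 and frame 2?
3.1

The green triangle moved from (13.2, 14.6) to (10.3, 13.5), a distance of √(2.9² + 1.1²) ≈ 3.1.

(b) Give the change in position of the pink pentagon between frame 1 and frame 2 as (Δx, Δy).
(2.4, -0.4)

The pink pentagon was at (12.2, 10.2) in frame 1 and (14.6, 9.8) in frame 2.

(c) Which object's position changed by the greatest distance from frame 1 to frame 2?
the purple pentagon

(moved 5.6; next 4.8)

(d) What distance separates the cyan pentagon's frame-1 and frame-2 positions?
4.8

The cyan pentagon moved from (6.3, 4.7) to (2.6, 7.7), a distance of √(3.7² + 3.0²) ≈ 4.8.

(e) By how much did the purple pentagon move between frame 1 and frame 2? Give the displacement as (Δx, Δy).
(5.6, 0.4)

The purple pentagon was at (3.9, 5.8) in frame 1 and (9.5, 6.2) in frame 2.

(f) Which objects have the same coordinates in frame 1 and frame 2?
the purple square, the cyan star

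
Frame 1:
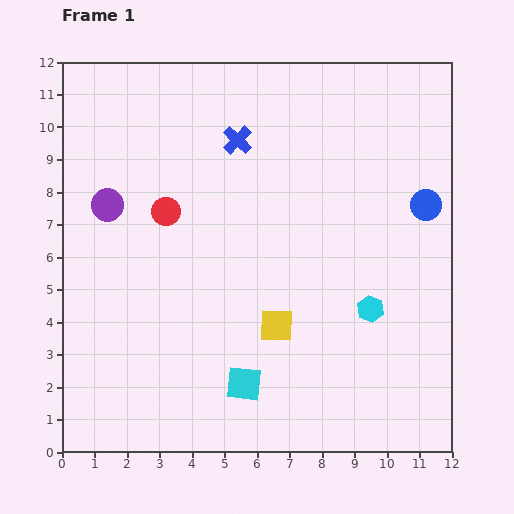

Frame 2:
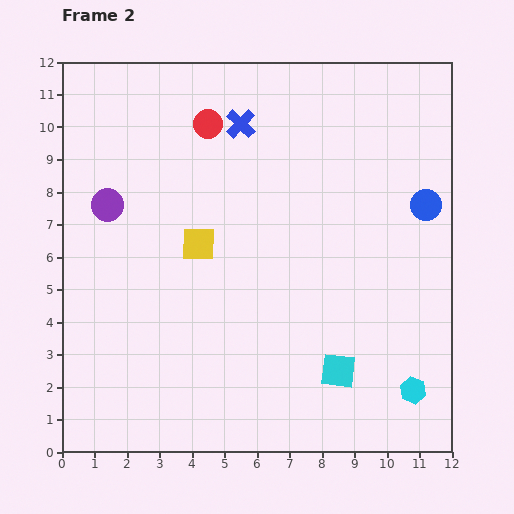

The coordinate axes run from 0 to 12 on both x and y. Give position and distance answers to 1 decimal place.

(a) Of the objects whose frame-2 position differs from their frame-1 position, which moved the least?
the blue cross

(moved 0.5)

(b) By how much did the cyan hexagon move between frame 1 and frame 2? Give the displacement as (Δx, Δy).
(1.3, -2.5)

The cyan hexagon was at (9.5, 4.4) in frame 1 and (10.8, 1.9) in frame 2.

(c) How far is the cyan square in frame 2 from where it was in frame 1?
2.9

The cyan square moved from (5.6, 2.1) to (8.5, 2.5), a distance of √(2.9² + 0.4²) ≈ 2.9.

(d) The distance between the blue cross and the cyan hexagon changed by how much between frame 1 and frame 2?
+3.2

Distance in frame 1: 6.6. Distance in frame 2: 9.8.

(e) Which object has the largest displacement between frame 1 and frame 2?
the yellow square

(moved 3.5; next 3.0)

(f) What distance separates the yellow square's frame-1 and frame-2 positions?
3.5

The yellow square moved from (6.6, 3.9) to (4.2, 6.4), a distance of √(2.4² + 2.5²) ≈ 3.5.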